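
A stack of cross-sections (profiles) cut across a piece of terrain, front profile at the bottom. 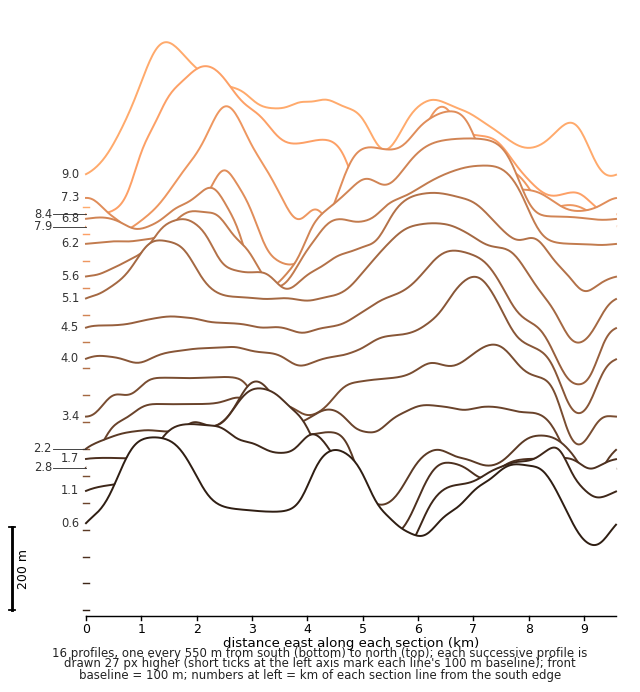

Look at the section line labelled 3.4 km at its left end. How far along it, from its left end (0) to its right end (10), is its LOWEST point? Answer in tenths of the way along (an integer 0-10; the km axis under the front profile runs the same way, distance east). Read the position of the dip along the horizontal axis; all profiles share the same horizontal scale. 9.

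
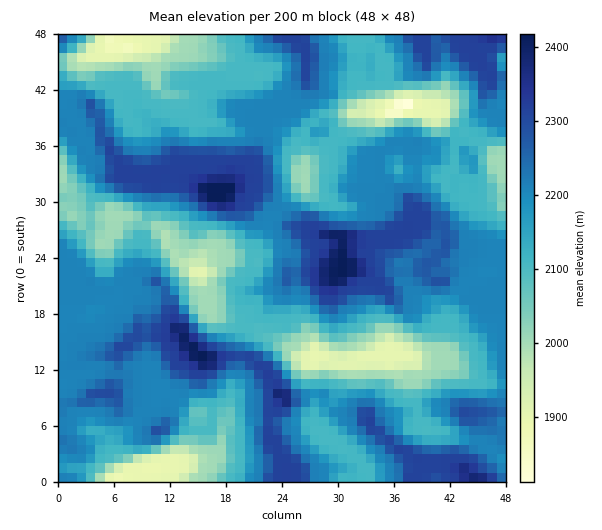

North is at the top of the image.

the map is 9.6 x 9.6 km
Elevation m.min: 1795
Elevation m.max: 2420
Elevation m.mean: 2165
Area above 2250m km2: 19.2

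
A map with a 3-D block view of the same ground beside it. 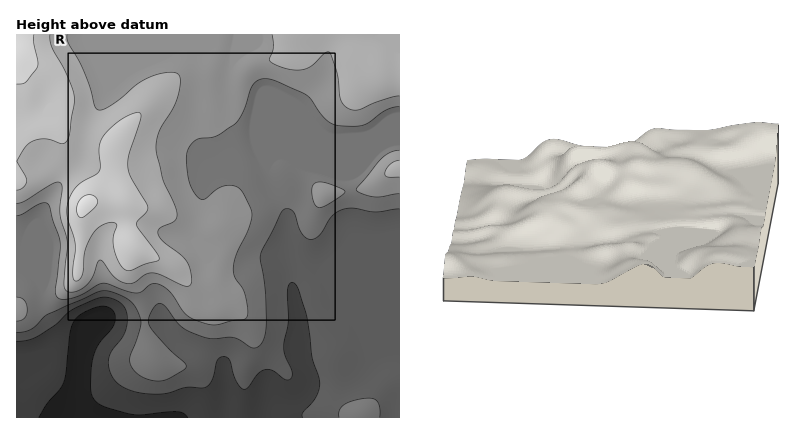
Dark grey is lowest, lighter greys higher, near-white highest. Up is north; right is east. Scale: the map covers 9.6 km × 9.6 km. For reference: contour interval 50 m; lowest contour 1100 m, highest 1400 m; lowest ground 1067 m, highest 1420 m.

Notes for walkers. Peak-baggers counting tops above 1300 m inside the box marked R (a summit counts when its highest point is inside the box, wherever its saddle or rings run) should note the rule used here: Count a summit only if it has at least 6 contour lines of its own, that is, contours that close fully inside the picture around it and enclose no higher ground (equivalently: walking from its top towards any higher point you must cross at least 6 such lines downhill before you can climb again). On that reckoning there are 0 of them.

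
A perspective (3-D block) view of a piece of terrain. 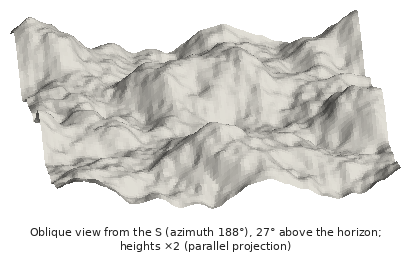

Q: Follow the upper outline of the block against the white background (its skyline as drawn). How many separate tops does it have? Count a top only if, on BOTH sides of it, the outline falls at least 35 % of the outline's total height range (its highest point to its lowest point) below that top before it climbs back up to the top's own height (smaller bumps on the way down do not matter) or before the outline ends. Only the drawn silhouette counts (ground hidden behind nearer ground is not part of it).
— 0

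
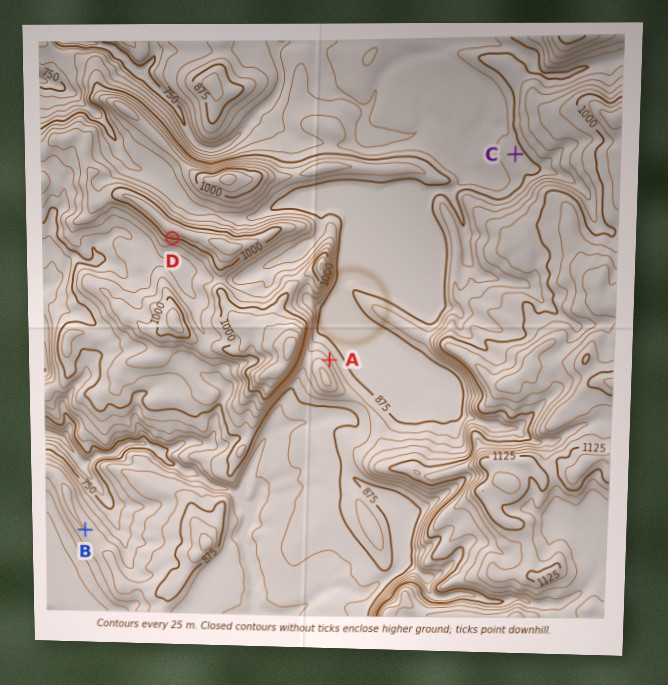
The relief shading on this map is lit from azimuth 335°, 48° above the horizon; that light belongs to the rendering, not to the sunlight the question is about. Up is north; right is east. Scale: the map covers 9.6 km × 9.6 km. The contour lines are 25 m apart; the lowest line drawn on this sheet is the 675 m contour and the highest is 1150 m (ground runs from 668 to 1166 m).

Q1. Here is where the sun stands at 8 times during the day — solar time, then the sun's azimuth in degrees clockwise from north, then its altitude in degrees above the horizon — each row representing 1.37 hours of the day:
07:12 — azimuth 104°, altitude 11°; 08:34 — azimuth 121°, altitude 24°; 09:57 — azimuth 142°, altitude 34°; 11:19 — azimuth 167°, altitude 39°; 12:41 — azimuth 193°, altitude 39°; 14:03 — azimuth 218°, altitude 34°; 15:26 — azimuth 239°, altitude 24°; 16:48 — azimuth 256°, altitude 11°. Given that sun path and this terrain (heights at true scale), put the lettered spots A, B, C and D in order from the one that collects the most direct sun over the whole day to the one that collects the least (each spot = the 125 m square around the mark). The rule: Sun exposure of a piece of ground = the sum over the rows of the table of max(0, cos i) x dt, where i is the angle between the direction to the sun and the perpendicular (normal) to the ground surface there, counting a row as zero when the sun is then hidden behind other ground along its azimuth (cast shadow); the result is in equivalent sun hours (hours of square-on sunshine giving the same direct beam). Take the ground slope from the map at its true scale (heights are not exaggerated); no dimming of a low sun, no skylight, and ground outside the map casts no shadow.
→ D > B ≈ C > A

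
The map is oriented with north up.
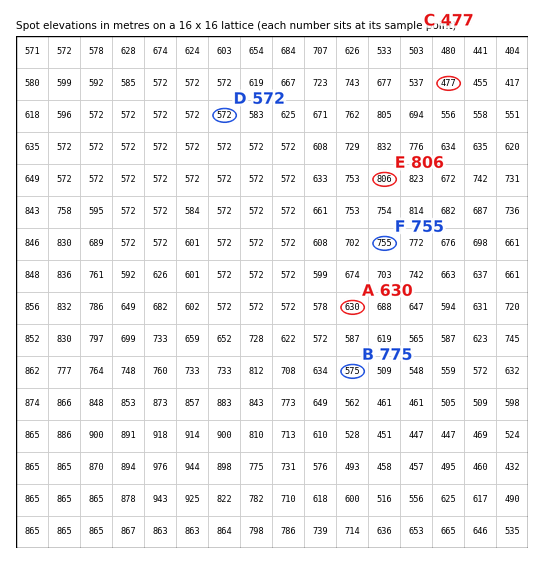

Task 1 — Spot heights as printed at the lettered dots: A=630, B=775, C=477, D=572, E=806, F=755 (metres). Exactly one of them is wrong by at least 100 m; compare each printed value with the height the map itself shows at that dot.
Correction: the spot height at B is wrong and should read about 575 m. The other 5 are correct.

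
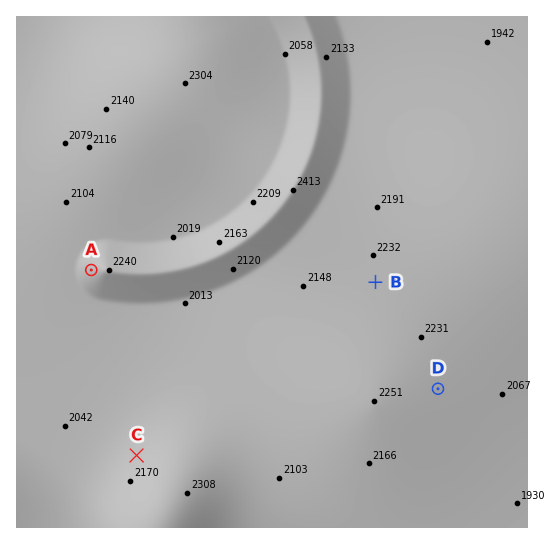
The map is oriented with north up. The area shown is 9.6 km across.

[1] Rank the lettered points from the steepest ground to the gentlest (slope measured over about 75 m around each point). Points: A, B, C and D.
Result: A C D B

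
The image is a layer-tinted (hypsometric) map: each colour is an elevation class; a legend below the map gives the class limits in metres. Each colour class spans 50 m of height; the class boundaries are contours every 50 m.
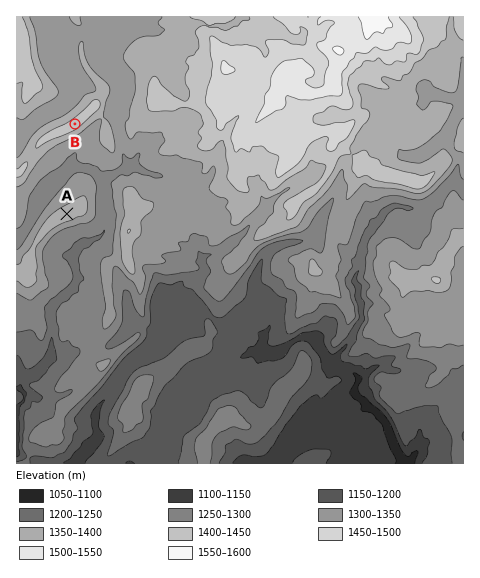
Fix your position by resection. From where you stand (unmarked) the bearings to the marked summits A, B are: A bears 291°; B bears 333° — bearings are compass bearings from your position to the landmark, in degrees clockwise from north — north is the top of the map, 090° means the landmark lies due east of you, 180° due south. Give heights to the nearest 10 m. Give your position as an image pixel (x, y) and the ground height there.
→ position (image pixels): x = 134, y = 239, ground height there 1360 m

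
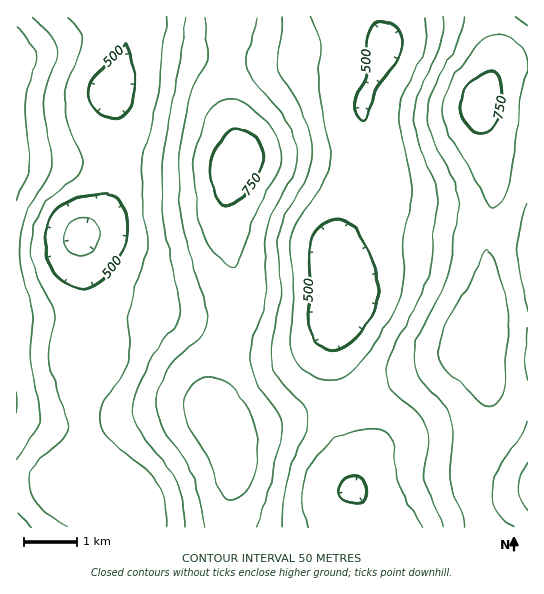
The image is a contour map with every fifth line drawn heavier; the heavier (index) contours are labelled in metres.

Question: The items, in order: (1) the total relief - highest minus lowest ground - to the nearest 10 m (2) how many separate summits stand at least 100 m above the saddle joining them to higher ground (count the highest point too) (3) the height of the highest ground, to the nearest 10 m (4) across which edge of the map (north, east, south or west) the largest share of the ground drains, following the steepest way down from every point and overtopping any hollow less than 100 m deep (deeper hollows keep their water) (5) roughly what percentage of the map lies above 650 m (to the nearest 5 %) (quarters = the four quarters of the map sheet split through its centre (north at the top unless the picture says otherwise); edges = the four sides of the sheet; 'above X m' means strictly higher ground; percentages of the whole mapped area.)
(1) From the lowest to the highest ground is roughly 350 m.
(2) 3 summits rise at least 100 m above their surroundings.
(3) The highest point reaches roughly 780 m.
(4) Drainage is mainly to the north: more ground falls towards that edge than towards any other.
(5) Ground above 650 m makes up about 30 % of the sheet.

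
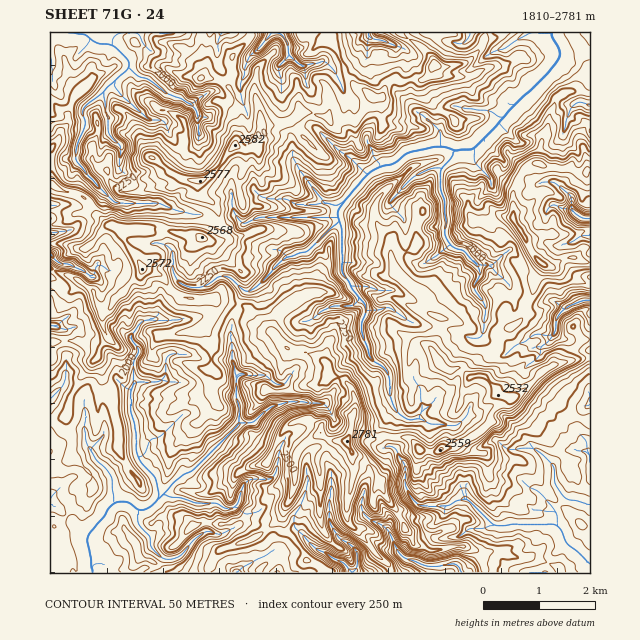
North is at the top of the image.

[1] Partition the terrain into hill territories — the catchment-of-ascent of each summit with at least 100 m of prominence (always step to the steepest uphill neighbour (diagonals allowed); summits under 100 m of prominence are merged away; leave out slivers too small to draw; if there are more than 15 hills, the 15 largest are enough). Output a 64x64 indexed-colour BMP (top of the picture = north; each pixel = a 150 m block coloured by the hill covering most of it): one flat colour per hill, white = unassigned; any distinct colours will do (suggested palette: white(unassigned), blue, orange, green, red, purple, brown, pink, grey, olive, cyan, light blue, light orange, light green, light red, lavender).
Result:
<image width="64" height="64" href="data:image/bmp;base64,Qk12CAAAAAAAAHYAAAAoAAAAQAAAAEAAAAABAAQAAAAAAAAIAAATCwAAEwsAABAAAAAAAAAA////ALR3HwAOf/8ALKAsACgn1gC9Z5QAS1aMAMJ34wB/f38AIr28AM++FwDox64AeLv/AIrfmACWmP8A1bDFABERERERERERERERERERERERERERERERERERERERERERERERERERERERERERERERERERERERERERERERERERERERERERERERERERERERERERERERERERERERERERERERERERERERERERERERERERERERERERERERERERERERERERERERERERERERERERERERERERERERERERERERERERERERERERERERERERERERERERERERERERERERERERERERERERERERERERERERERERERERERERERERERERMzMzMxERERERERERERERERERERERERERERERERERERMzMzMzERERERERERERERERERERERERERERERETMzMRMzMzMzMxERERERERERERERERERERERERERERERMzMzMzMzMzMxERERERERERERERERERERERERERERERMzMzMzMzMzMzEREREREREREREREREREREREREREREREzMzMzMzMzMzMRERERERERERERERERERERERERERERETMzMzMzMzMzMxERERERERERERERERERERERERERERERMzMzMzMzMzMzERERERERESERERERERERERERERERERMzMzMzMzMzMzMzERERIhERIhERERERERERERERERERMzMzMzMzMzMzMzMxEREiEREiIREREiEREREREREREREzMzMzMzMzMzMzMzERESIRESIiERESIhERERERERERETMzMzMzMzMzMzMzERERIhERIiIhESIiERERERERERERExEzMzMzMzMzMzMxEREiEREiIiIiIiIRERERERERERERETMzMzMzMzMzMzERESIRESIiIiIiIhERERERERERERERMzMzMzMzMzMzMxEiIiERIiIiIiIiERERERERERERMzMzMzMzMzMzMzMzESIiIlUiIiIiIiIREREREREREREzMzMzMzMzMzMzMzMRIiIiVSIiIiIiIhERERERERERETMzMzMzMzMzMzMzMxEiIiJVIiIiIiIiERERERERERETMzMzMzMzMzMzMzMzESIiJVUiIiIiIiIRERERERERETMzMzMzMzMzMzMzMzMRIiJVVSIiIiIiIhERERERERERMzMzMzMzMzMzMzMzMREiVVVVIiIiIiIhERERERERERMzMzMzMzMzNEQzMzMRESJVVVUiIiIiIiEREREREREREzMzMzMzERREREREERElVVVVVVIiIiIiIhERERERERETMzMxERERFEREREQRESJVVVVVVVIiIiIiERERERERERMzMRERERERRERERBERIiVVVVVVUiIiIiIRERERERERERERERERERREREREQREiIlVVVVVVIiIiIiERERERERERERERERERFERERERERCIiVVVVVVVSIiIiIhERERERERERERERERFEREREREREIiJVVVVVVVVVUiIiIRERERERERERERERERREREREREQiIlVVVVVVVVVVVSIiERERERERERERERERFERERERERBJVVVVVVVVVVVVVUiVREREREREREREREREUREREREREVVVVVVVVVVVVVVVVVVUhEREREREREREREURERERERERVVVVVVVVVVVVVVVVSIiIhERERERERERFERERERERERFVVVVVVVVVVVVVVVSIiIiIRERERERERFEREREREREREVVVVVVVVVVVVVVVSIiIiIiEREREREREURERERERERERVVVVVVVVVVVVVJVIiIiIiIhERERERERRERERERERERFVVVVVVVVVVUiIiIiIiIiIiERERERERFEREREREREREVVIlVVVVUiIiIiIiIiIiIiIREREREREUREREREREREQiIiJSIiIiIiIiIiIiIiIiIiERERERERRERERERERERCIiIiIiIiIiIiIiIiIiIiIiIhERERERREREREREREREIiIhIiIiIiIiIiIiIiIiIiIiIRERERFEREREREREREQiIhERIiIiIiIiIiIiIiIiIiIhEREREUREQRRERERERBIhEREiIiIiIiIiIiIiIiIiIhESIRERFEQREUREREREERERESIiIiIiIiIiIiIiIiIiESIiERERRBEUREREREQRERERIiIiIiIiIiIiIiIiIiIRIiIiIhEREURERERERBERERIiIiIiIiIiIiIiIiIiIiIiIiIiERERREREREREEREREiIiIiIiIiIiIiIiIiIiIiIiIiIREREUREREREQRERESIiIiIiIiIiIiIiIiIiIiIiIiJhERERRERERERBERERIiIREiIiIiIiIiIiIiIiIiIiJmERERZkREREREEREREiIRESIiIiIiIiIiIiIiIiIiJmZmZmZmFEREQUEREREiIRERIiIiIiIiIiIiIiIiIiImZmZmZhERREQRERERERIRERIiIiIiIiIiIiIiIiIiIiZmZmZhEREUQRERERERERESIiIiIiIiIiIiIiIiIiIiZmZmZhERERERERERERERESIiIiIiIiIiIiIiIiIiIiJmZmZmERERERERERERERESIiIiIiIiIiIiIiIiIiIiImZmZmZhEREREREREREREREiIhEiIiIiIiIiIiIiIiIiZmZmZmYRERERERERERERERERESIiIiIiIhEiIiIiIiFmZmZmZmYRERERERERERERERERIiIiIiIiERIiIiIRERZmZmZmZmYRERER"/>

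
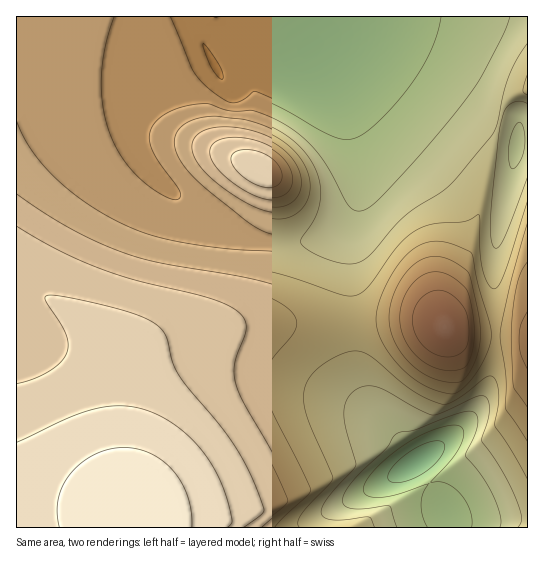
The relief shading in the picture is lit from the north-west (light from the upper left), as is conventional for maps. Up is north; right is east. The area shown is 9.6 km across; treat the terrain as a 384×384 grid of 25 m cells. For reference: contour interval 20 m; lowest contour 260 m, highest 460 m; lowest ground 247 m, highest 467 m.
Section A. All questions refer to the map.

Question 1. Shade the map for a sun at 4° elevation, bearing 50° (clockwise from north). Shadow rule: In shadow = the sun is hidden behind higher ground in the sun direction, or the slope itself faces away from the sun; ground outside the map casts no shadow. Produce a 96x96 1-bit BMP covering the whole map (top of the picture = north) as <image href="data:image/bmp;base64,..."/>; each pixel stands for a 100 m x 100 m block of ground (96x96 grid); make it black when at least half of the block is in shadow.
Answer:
<image width="96" height="96" href="data:image/bmp;base64,Qk2+BAAAAAAAAD4AAAAoAAAAYAAAAGAAAAABAAEAAAAAAIAEAAATCwAAEwsAAAIAAAAAAAAA////AAAAAAAAAAAAAAAAAAAAAAAAAAAAAAAAAAAAAAAAAAAAAAAAAAAAAAAAAAAAAAAAAAAAAAAAAAAAAAAAAAAAAAAAAAAAAAAAAAAAAAAAAAAAAAAAAAAAAAAAAAAAAAAAAAAAAAAAAAAAAAAAAAAAAAAAAAAAAAAAAAAAAAAAAAAAAAAAAAAAAAAAAAAAAAAAAAAAAAAAAAAAAAAAAAAAAAAAAAAAAAAAAAAAAAAAAAAAAAAAAAAAAAAAAAAAAAAAAAAA+AAAAAAAAAAAAAAA/AAAAAAAAAAAAAAA/wAAAAAAAAAAAAAAf4AAAAAAAAAAAAAAP8AAAAAAAAAAAAAAH+AAAAAAAAAAAA/4D+AAAAAAAAAAAB/+D/AAAAAAAAAAAD//B/AAAAAAAAAAAH//g/gAAAAAAAAAAH//g/gAAAAAAAAAAP//gfgAAAAAAAAAAP//gfwAAAAAAAAAAP//gPwAAAAAAAAAAP//APwAAAAAAAAAAH//AHwAAAAAAAAAAH/+AHwAAAAAAAAAAH/8AHwAAAAAAAAAAD/4ADwAAAAAAAAAAD/wADwAAAAAAAAAAD/wADwAAAAAAAAAAB/gADwAAAAAAAAAAA/AADwAAAAAAAAAAA+AADwAAAAAAAAAAAcAADwAAAAAAAAAAAAAADwAAAAAAAAAAAAAADwAAAAAAAAAAAAAADwAAAAAAAAAAAAAADwAAAAAAAAAAAAAADwAAAAAAAAAAAAAABwAAAAAAAAAAAAAABwAAAAAAAAAAAAAABwAAAAAAAAAAAAAABwAAAAAAAAAAAAAAB4AAAAAAAAAAAAAAB4AAAAAAAAAAAAAAB4AAAAAAAAAAAAAAA4AAAAAAAAAAAAAAA4AAAAAAAAAAAAAAA8AAAAAAAAAAAAAAA8AAAAAP+AAAAAAAAcAAAAA//wAAAAAAAcAAAAB//4AAAAAAAMAAAAD//8AAAAAAAMAAAAH//+AAAAAAAMAAAAH//8AAAAAAAEAAAAP//8AAAAAAAEAAAAP//4AAAAAAAAAAAAf//wAAAAAAAAAAAAf//gAAAAAAAAAAAAf//AAAAAAAAAAAAAf/8AAAAAAAAAAAAAf/wAAAAAAAAAAAAAP+AAAAAAAAAAAAAAHwAAAAAAAAAAAAAAAAAAAAAAAAAAAAAAAAAAAAAAAAAAAAAAAAAAAAAAAAAAAAAAAAAAAAAAAAAAAAAAAAAAAAAAAAAAAAAAAAAAAAAAAAAAAAAAAAAAAAAAAAAAAAAAAAAAAAAAAAAcAAAAAAAAAAAAAAAcAAAAAAAAAAAAAAAMAAAAAAAAAAAAAAAEAAAAAAAAAAAAAAAAAAAAAAAAAAAAAAAAAAAAAAAAAAAAAAAAAAAAAAAAAAAAAAAAAAAAAAAAAAAAAAAAAAAAAAAAAAAAAAAAAAAAAAAAAAAAAAAAAAAAAAAAAAAAAAAAAAAAAAAAAAAAAAAAAAAAAAAAAAAAAAAAAAAAAAAAAAAAAAAAAAAAAAAAAAAAAAAAAAAAAAAAAAAAAAAAAAAAAAAAAAAAAAAA="/>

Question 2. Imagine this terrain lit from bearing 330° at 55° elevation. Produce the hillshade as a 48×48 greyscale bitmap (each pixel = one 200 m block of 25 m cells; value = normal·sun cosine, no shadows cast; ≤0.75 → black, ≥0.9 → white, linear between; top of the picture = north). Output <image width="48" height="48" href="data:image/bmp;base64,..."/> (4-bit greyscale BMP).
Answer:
<image width="48" height="48" href="data:image/bmp;base64,Qk32BAAAAAAAAHYAAAAoAAAAMAAAADAAAAABAAQAAAAAAIAEAAATCwAAEwsAABAAAAAAAAAAAAAAABEREQAiIiIAMzMzAERERABVVVUAZmZmAHd3dwCIiIgAmZmZAKqqqgC7u7sAzMzMAN3d3QDu7u4A////AHd3d3d3d3ZmZmZTEAJGiry4ZmZ3d3iIiHd3d3d3d3dmZmZlQhEjV5vLh2Znd3d4iHiIiId3d3d3ZmZmZlMRE1iruoZmd3d3d4iIiIiHd3d3d2ZmZnZTEBRoq7l2Z3d3d4iIiIiIh3d3d3d3d3d2UxAkaKuodmd3d4iIiIiIiId3d3d3d3d3dlIAJXm7l2Z3d4iIiIiIiIh3d3d3d3d3d2ZBATWKunZ3d4iIiIiIiIiId3d3d3d3d3ZlMAJHm6hnd4iJmZmYiIiId3d3d3d3d2ZmZCADabp2d4iJmZmZiIiIh3d3d3d3dmZmZlIAJYund4iJmZmZiIiIh3d3d3d2ZmZmZlUgAVi5d4iJmZmYiIiId3d3d2ZmZmZmZVVCABaadoiIiIiIiIiHd3d3ZmZmZmZmZVQzEAN6h4iIiIiIiId3d3dmZmZmZlVVVVQzIAFpl4iIiIiIh3d3d2ZmZmZlVVVVVVQzIQBYmIiIiIiHd3d3dmZmZmZVVVVWZVRDMgBImHd3d3d3d3d3ZmZmZmZVVVZmZmVUQxFImXd3d3d3d3d3ZmZmZmZmZmZnd3ZmVCJYmXd3d3d3d3d3d3ZmZmZmZmd3iId3ZTJpqnd3d3d3iIh3d3d3d3d3d3eImZiIdkNpqnd3d3iIiIiIiIiHd3d3d3iJqqmYh0R6qnd3eIiIiJmZiIiIiIiIiIiaq7qZh1R6und3iIiJmZmZmZmZmIiIiImau7upmFWKu3eIiImZmZmZmZmZmZiIiImau7uqmGV6u3iIiJmZmZmZmZmZmZiIiImau8u6mGV6y4iIiZmZmZmZmZmZmIiIiIiaq7u6mXV6vIiIiZmZmZmZmZmYh3d3d4iZq7u6mXVpvIiIiIiImZmZmYiHdmVmZ3iJqruqmYVovIiIiIiIiIiIiId2VERFZneImqqqmYVYrIiIiIiIiIiIh3ZVQyI0VneImZqZmYZXq4iIiIiIiIiIdmVDIhEjRneIiZmZmIdHm4iIiHd3d3d3ZUQzIhEjRneIiJmZiIdWmoh3d3d3d3d2VURERDM0VneIiIiIiIhVind3d3d3d3dmZVVmZmVVZ3iIiIiIiIhliXd3d3d3d3d3d3iJmYd3d3iIiIiIiIhkeHd3d3d3d3eIiZq7uqmIiIiIiIiIiIh0aHd3d3d3d4iaq7zMy6mYiIiIiIiIiIh1V3d3d3d3d4mrvM3cy6mYiIiIiIiIiIiFVnd3d3d3eImrzM3cuqmIiIiIiIiIiIiGRXd3d3d3d4mqu7zcuZiIiIiIiIiIiIiHQ3d3d3d3d3iZmqqqqYiId4iIiIiIiIiZZHd3dmZmd3d4iImIiId3d3eIiIiIiIiZmHdmZmZmZmd3d4d3d3d3d3d4iIiIiIiZmnZmZmZmZmZmd3d3d3d3d3d3eIiIiIiJqmZmZmZmZmZmZ2Z3d3d3d3d3d4iIiIiJmmZmZmZmZmZmZmZ3d3d3d3d3d3eIiIiImmZmZmZmZmZmdmdmd3d3d3d3d3d3iIiIiWZmZmZmZmZndmZmZ3d3d3d3d3d3eIiIiQ=="/>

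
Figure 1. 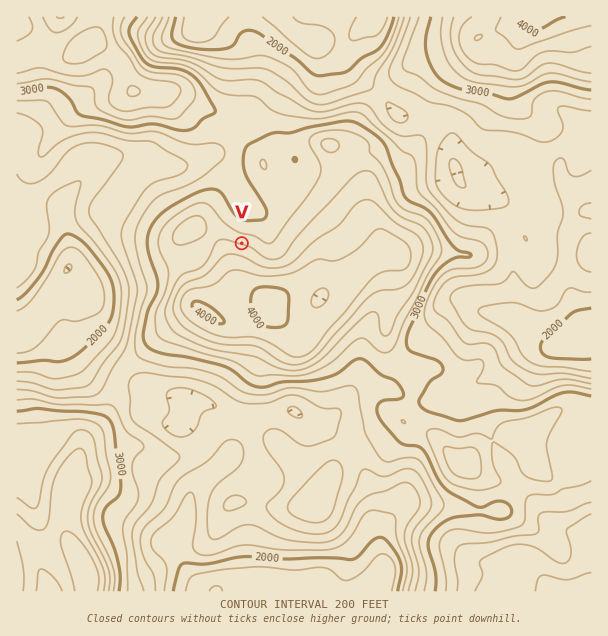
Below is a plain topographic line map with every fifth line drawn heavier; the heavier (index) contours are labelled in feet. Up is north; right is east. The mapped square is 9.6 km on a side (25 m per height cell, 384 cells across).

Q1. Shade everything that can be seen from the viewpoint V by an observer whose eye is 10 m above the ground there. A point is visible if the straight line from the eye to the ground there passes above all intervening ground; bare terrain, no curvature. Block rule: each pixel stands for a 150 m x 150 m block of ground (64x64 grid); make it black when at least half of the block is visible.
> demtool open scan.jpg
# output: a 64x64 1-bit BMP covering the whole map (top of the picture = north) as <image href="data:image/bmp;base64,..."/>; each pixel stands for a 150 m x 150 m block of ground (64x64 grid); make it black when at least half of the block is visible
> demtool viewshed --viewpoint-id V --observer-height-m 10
<image width="64" height="64" href="data:image/bmp;base64,Qk0+AgAAAAAAAD4AAAAoAAAAQAAAAEAAAAABAAEAAAAAAAACAAATCwAAEwsAAAIAAAAAAAAA////AAAAAAAAAAAAAAAAAAAAAAAAAAAAAAAAAAAAAAAAAAAAAAAAAAAAAAAAAAAAAAAAAAAAAAAAAAAAAAAAAAAAAAAAAAAAAAAAAAAAAAAAAAAAAAAAAAAAAAAAAAAAAAAAAAAAAAAAAAAAAAAAAAAAAAAAAAAAAAAAAAAAAAAAAAAAAAAAAAAAAAAAAAAAAAAAAAAAAAAAAAAAAAAAAAAAAAAAAAAAAAAAAAAAAAAAAAAAAAAAAAAAAAAAAAAAAAAAAAAAAAAAAAAAAAAAAAAAAAAAAAAAAAAAAAAAAAAAAAAAAAAAAAAAAAAAAAAAAAAAAAAAAAAAAAAAAAAAAAAAAAAAAAAAAAAAAAAAAAAAAAAQAAAAAAAAADwAAAAAAAAAPwAAAAAAAABPgAAAAAAAAMfAAAAAAAAAz8AAAAAAABn/4QAAAAAAD//7AAAAAAAP//4AAAAAAAf//AAAAAAAB//8AAAAAAAD//wAAAAAAAP//AAAAAAAAfn8AAAAAAAB8fgAAAAAAAfB8AAAAAAAP8PgAAAAAAD/wYAAAAAAD//AAAAAAAA//8AAAAAAAP/+AAAAAAAAH/wAAAAAAAAH+AAAAAAA/gAAAAAAMAD/AAAAAAD/AP8AAAAAAP8AwwAAAAAA/w/BgAAAAAD/jcAAAAAAAOf/wAAAAAAAx/8AAAAAAABDzw=="/>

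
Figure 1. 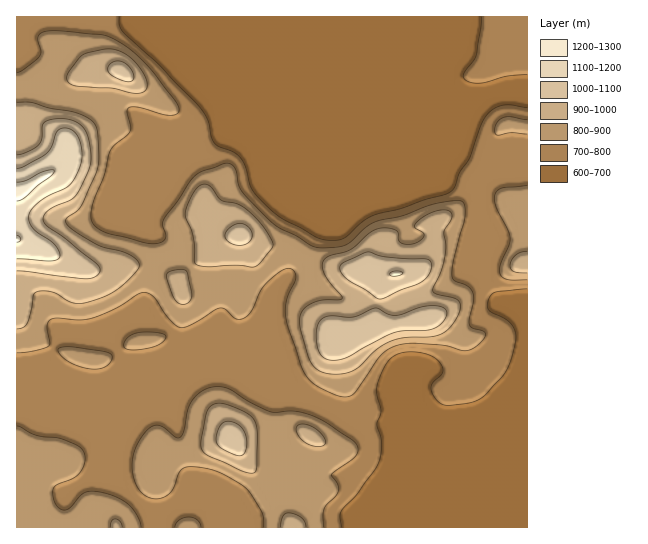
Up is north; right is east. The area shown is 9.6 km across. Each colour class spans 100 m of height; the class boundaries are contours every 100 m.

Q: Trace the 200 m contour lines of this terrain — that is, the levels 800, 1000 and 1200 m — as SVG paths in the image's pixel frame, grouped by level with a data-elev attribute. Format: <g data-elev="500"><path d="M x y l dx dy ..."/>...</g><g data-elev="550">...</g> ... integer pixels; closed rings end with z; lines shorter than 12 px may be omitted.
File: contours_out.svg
<g data-elev="800"><path d="M141 527l-3-10-8-11-11-8-14-5-11-2-8 1-5 3-12 14-4 1-6-2-5-8-1-11 4-4 16-6 7-6 5-11-2-11-5-5-13-6-29-5-19-9"/><path d="M201 527l-1-4-3-4-8-2-10 3-3 3-1 4"/><path d="M324 527l-1-12 1-6 12-14 3-5-1-5-6-8 0-3 22-16 3-4 1-5-1-4-4-5-32-21-23-7-28 0-20-10-20-13-15-2-13 4-10 10-4 8-4 21-3 7-6 0-10-9-7-3-7 2-8 8-8 15-3 16 3 16 8 12 11 5 12-3 6-6 7-17 6-5 9-1 17 3 17 7 20 13 14 23 2 14"/><path d="M88 369l10 0 8-3 5-5 1-6-7-3-30-5-10 0-7 2 2 5 7 7 10 4z"/><path d="M17 353l17-2 15-5 1-4-3-16 1-4 3-3 7-1 23 2 12-2 24-10 25-15 5 0 6 4 14 20 12 10 11-2 29-17 6 1 10 10 7 0 5-3 4-5 9-20 6-8 13-11 10-4 5 3 2 7-9 21-1 18 15 49 5 10 7 7 24 12 10 2 7-3 25-37 14-10 10-3 14-1 26 2 18 5 6 1 11-6 6-7 2-4-3-3-12-4-2-2 0-7 5-19-3-9-5-5-12-4-2-4 2-18 11-41 0-11-3-6-7-1-18 3-35 13-24 5-11 5-21 19-9 2-19 1-7-2-16-11-16-7-9-7-27-28-5-8-3-16-4-5-5-1-25 9-10 8-27 39-2 6 4 12-4 5-7 2-7-1-38-9-9-4-7-5-3-6 0-8 3-12 10-24 6-24 4-6 16-14 1-4-4-13 1-5 3-2 7 0 25 8 10 0 4-1 2-3-2-8-23-30-17-18-16-12-18-8-45-4-16 1-4 6 3 12-1 5-15 14-8 4"/><path d="M126 349l9 1 18-3 10-5 3-5-3-3-6-2-22 1-6 4-4 4-1 5z"/><path d="M527 186l-26 2-5 5-2 5 3 10 11 22 2 8-1 8-9 19 0 9 3 4 4 2 20 0"/><path d="M527 120l-16-3-6 0-8 5-2 8 0 4 3 1 13-2 16 1"/></g><g data-elev="1000"><path d="M237 455l5 0 3-4 2-8-2-9-3-6-5-4-7-3-5 1-4 3-3 5-2 8 1 5 5 6z"/><path d="M327 359l8 1 11-2 37-21 12-5 31-2 8-2 10-7 3-6 0-4-6-4-12-1-11 2-17 7-7 0-6-1-13-6-21 9-23-1-6 1-4 3-3 5-2 14 3 14z"/><path d="M377 298l6 0 39-16 8-9 2-6-1-5-5-3-40-2-17-5-28 13-1 5 6 8z"/><path d="M17 271l69 8 9-2 4-3 1-4-1-4-4-4-30-24-18-12-4-7 2-5 4-4 21-10 5-3 12-23 3-9 1-11-3-16-4-9-6-6-9-4-11 0-11 2-4 4-1 13-3 7-10 6-12 4"/><path d="M234 245l11 0 6-6 0-8-5-6-4-1-5 0-11 7-1 4 1 4z"/><path d="M123 81l6 1 4-2 1-3-2-7-9-8-5-1-5 1-5 4 0 5 4 4z"/></g><g data-elev="1200"><path d="M17 201l7-3 14-13 12-8 4-4 0-3-10 1-18 9-9 2"/></g>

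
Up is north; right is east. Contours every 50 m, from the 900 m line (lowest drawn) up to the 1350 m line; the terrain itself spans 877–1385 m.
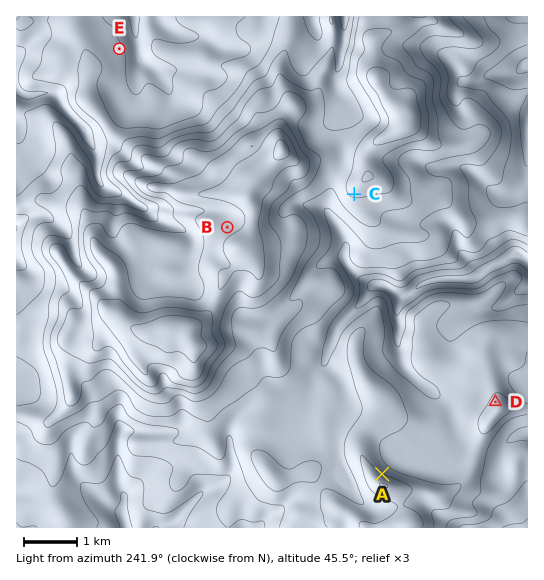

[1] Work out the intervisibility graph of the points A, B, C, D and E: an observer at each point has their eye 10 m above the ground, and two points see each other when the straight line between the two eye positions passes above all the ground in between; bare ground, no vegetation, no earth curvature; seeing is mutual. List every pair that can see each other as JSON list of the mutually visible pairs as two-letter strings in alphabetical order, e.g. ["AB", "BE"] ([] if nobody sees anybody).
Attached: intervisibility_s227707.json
["AC", "AD", "CD"]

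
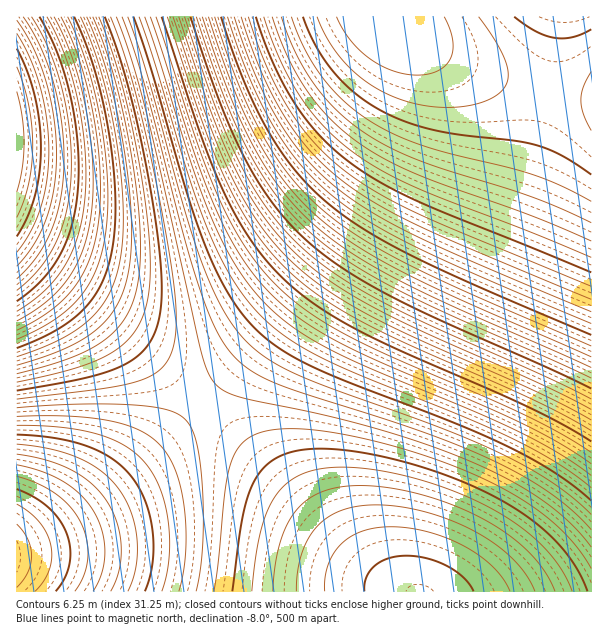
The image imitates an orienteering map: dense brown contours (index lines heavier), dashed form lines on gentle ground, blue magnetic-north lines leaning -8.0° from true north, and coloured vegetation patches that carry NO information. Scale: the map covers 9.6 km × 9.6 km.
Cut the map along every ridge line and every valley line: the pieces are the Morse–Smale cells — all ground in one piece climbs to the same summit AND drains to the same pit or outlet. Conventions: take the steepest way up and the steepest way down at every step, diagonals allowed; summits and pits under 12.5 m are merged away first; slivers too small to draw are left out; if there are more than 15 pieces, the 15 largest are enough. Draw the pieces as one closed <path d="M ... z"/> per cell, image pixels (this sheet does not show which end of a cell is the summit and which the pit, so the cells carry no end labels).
<path d="M398 25l-2 1 13 16 6 15 1 26-8 37-18 41-26 43-48 68-50 60-64 70 145 150 27 22 27 15 9 3 181 0 1-494-44-6-51-13-53-23-34-20z"/><path d="M591 16l-574 0-1 229 94 74 66 59 25 25 65-71 50-60 48-68 26-43 18-41 8-37 0-17-4-18-16-23 48 31 53 23 51 13 43 5z"/><path d="M203 403l-71 67-42 35-34 23-40 18 1 46 392-1-26-11-36-28z"/><path d="M17 246l0 300 39-18 34-23 60-51 50-50-24-26-45-41z"/>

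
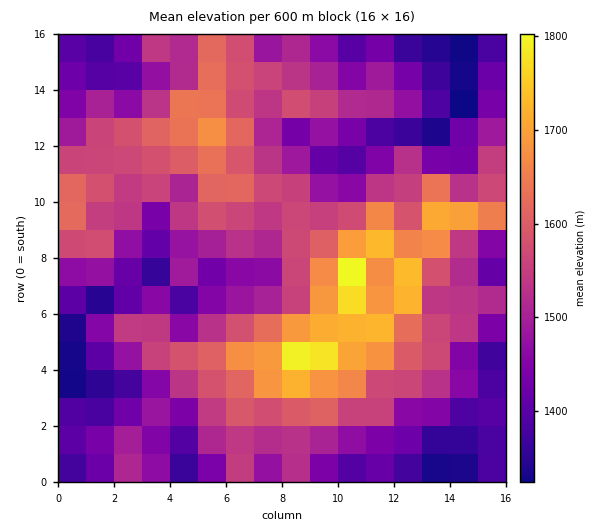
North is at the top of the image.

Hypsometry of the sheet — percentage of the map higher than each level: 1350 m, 92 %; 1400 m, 81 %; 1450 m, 69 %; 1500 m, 56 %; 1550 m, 38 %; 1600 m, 22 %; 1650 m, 12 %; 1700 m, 6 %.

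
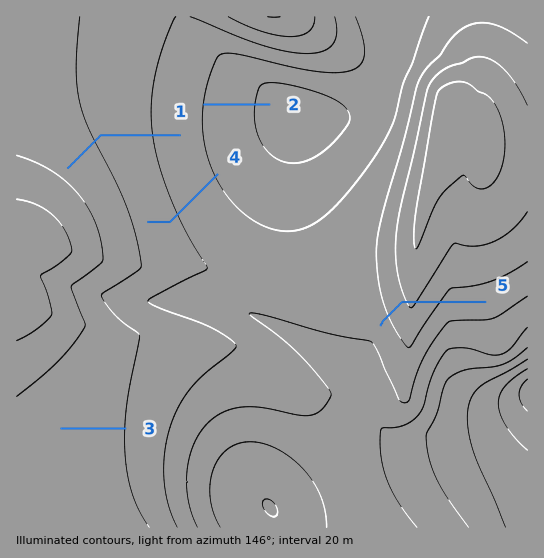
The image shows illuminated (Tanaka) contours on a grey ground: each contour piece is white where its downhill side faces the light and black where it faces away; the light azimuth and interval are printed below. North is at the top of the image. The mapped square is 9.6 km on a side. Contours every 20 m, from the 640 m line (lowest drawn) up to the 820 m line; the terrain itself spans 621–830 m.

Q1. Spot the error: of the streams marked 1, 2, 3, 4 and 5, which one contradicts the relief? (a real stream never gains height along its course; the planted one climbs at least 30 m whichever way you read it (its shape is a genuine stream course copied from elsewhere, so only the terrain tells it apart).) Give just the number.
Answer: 5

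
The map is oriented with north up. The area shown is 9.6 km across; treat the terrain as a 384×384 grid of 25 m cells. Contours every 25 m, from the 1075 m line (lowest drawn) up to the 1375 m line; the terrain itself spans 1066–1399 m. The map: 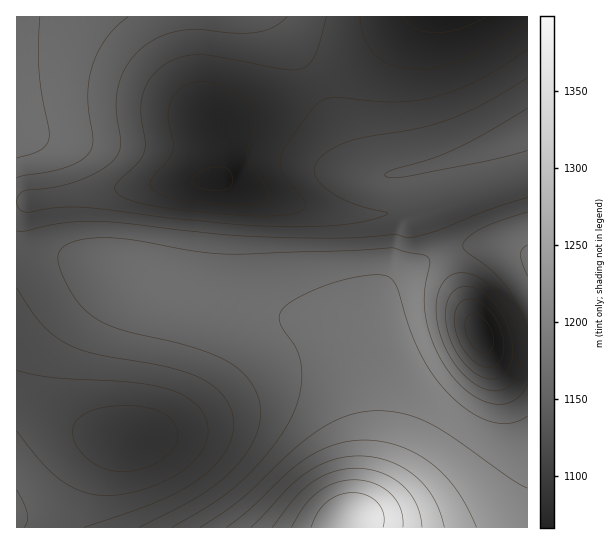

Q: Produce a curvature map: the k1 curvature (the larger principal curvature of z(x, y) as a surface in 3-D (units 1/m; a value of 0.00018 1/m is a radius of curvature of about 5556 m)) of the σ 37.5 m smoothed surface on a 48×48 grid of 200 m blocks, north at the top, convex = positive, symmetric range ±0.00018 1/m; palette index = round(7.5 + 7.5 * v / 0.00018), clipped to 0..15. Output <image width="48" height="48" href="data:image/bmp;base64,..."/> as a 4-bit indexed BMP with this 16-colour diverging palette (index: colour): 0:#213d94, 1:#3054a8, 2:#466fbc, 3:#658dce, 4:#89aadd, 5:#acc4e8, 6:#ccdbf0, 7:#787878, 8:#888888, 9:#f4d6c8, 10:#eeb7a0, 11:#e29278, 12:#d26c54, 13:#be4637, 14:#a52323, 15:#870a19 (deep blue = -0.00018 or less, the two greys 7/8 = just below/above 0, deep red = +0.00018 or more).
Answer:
<image width="48" height="48" href="data:image/bmp;base64,Qk32BAAAAAAAAHYAAAAoAAAAMAAAADAAAAABAAQAAAAAAIAEAAATCwAAEwsAABAAAAAAAAAAlD0hAKhUMAC8b0YAzo1lAN2qiQDoxKwA8NvMAHh4eACIiIgAyNb0AKC37gB4kuIAVGzSADdGvgAjI6UAGQqHAKqqqqqZmZmZiZmZmZq83u7d3LqpmIiIiJqqqZmZmYiIiIiJmaq83v//7cupmIiIiJmZmZmIiId3d3iIiZq83v//7cupmIiIiJmZmIiId3d3d3d3eJmrzN3t3LupmIiIiJiIiId3dmZmZ3d3d4mqu8zMy7qZmIiIiIiId3dmZmZmZ3d3eImaq7u7uqmZiIiIiIh3d3dmZmZmZ3d3iImaqqqqqpmYiIiImYiHd3dmZmZmZ3d4iImZmqqpmZiIiImZmYiId3d2ZmZmZ3d4iImZmZmZmYiIiJqqqoiIh3d3ZmZmd3eIiJmZmZmZiIiImau7uoiIiHd3dmZmd3iIiJmZmZiIiIiJq8zLu4iIiId3d2Z3d4iIiJmZmIiIiIiazd3Lu4iIiIiHd3d3eIiIiZmZiIiIiIms7+y6u4iIiIiId3d4iIiJmZmYiIiIiJrO/9qZrIiJmYiIiIiIiJmZmZmIiIiIiJvv/qdnnIiJmZmZmZmZmZmZmZiIiIiIia3/+2RFjIiJmZmZmZmZmZmZmYiIiIiIib7/5yEkjYiJmZmZmZmZmZmZmYiIiIiIms//swADn4iJmZmZmZqqqZmZmZmIiIiImt//kgADv4iImZmZmZqqqZmZmZiIiIiIm9/9gxEW74iIiZmZmZmZmZmZmZiIiIiIm9/8hTNb/4iIiJmZmZmZmZmZmZiIiIiIm97sl2ae/4iIiJmZmZmZmZmZmZmZmZmZm83cqYrf/4iIiZmZmZmZmZmZmZmqqqqqq83ty7zv/ZmZmZmaqqqqqqqqqru8zd3d3N//7d7/3Ku7u7u7u7u7u7u8zd7u7v/////////tyt3d3d3d3d3d3d3u7//u3dzM377////9uu7u////////////7tupiHd3fzec///+3Lq7vMzd3u7v/+3LqYiIiIiHfGZ3is3u7jWImZmZmZmZqZh3eIiIiIiIiId3eIiavQSImZmYiId3h3d3d4iImZmZmIh3d4iIiAWImZmYiId2ZmaGd4iJmrvMupmHeIiIiGeJmZmYiHdmdlC4eJq93u7//+7bmIiIiNzLu6qpmId2dmR9vN3d3d3d3u//7cqIiO7u7u7d3My7u7q9zMy7uqqqq8ze///sqczd3d3d3MzMzMzLqqmZmZiImZqrze///qqqqqqqqqmZmZmZiIiImYiIiIiZqrze/4mZmZmIh3d3Znd3eIiJmYiIiIiIiZqrzYiZmZmIh3ZmVVZ3eIiZmZiIiIiIiIiZq4iJmZmIh3ZmVVZ3eIiZmZiIiId3iIiImYiJmZmIh3dmZWd3iImZmZiIiHd3d4iIiIiJmZmIh3dmZmd4iJmZmZiIiHd3d3eIiIiImZmIiHd3ZneIiZmZmZiIiHd3d3d4iIiImZmIiId3d3iImZmZmZiIh3d3d3d3iIiIiZmYiIiHd3iJmZmZmYiIh3d3d3d3eIiIiZmZiIiIiIiZmZmZmYiId3d3d3d3d4iIiJmZmIiIiImZmZmZmIiId3d3d3d3d4iIiImZmZmZmZmZmZmZmIiHd3d3d3d3dw=="/>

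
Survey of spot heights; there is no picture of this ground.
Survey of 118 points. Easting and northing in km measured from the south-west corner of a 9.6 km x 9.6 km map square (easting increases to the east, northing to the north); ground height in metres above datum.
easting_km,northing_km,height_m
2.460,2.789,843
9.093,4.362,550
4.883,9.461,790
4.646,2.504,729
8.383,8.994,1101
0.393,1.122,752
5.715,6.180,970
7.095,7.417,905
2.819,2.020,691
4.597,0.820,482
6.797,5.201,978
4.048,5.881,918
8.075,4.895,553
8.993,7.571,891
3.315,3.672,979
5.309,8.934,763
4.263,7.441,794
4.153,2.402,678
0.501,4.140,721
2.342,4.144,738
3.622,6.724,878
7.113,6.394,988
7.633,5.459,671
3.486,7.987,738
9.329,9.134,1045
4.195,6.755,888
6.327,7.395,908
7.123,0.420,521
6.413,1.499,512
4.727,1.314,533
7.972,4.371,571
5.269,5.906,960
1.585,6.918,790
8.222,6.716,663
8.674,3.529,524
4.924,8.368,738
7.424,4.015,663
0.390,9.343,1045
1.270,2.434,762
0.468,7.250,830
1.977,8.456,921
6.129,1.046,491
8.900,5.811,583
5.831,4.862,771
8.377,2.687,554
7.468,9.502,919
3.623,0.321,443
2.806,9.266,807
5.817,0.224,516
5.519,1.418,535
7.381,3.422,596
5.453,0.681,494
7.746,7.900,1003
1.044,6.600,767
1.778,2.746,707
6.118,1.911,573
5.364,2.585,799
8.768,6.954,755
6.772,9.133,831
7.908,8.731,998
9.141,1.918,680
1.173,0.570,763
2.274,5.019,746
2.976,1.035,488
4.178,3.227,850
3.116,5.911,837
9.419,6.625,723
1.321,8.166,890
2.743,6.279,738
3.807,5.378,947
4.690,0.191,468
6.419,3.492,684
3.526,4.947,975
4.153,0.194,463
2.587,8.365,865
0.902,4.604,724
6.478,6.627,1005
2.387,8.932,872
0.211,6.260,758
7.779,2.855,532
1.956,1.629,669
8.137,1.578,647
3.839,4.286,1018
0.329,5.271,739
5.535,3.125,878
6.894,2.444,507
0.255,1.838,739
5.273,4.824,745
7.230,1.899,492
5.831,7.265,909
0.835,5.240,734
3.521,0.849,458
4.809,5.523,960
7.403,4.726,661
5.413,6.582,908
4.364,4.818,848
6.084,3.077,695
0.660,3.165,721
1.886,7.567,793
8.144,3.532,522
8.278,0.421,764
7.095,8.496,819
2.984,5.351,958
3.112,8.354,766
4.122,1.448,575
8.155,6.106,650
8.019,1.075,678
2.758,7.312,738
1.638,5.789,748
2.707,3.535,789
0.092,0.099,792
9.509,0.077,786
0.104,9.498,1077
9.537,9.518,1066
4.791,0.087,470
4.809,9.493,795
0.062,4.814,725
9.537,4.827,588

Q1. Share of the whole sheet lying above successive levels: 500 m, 95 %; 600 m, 81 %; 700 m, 73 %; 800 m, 36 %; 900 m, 18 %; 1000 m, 6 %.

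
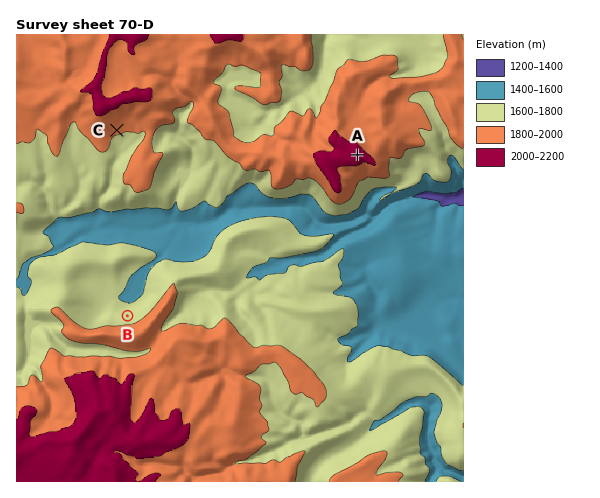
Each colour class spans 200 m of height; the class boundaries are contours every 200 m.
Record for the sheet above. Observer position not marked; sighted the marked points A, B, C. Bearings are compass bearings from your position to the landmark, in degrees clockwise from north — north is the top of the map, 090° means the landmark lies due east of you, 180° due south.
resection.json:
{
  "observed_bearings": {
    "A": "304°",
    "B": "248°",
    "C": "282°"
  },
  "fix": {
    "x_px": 421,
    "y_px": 196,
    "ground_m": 1390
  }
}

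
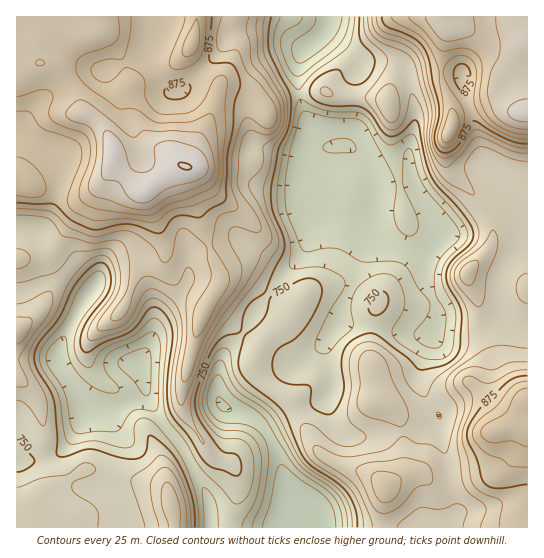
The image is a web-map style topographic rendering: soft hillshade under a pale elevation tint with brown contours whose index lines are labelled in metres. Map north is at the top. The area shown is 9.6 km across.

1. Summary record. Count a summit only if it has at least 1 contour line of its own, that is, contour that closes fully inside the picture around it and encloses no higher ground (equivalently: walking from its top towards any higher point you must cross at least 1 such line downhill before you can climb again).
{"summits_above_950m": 1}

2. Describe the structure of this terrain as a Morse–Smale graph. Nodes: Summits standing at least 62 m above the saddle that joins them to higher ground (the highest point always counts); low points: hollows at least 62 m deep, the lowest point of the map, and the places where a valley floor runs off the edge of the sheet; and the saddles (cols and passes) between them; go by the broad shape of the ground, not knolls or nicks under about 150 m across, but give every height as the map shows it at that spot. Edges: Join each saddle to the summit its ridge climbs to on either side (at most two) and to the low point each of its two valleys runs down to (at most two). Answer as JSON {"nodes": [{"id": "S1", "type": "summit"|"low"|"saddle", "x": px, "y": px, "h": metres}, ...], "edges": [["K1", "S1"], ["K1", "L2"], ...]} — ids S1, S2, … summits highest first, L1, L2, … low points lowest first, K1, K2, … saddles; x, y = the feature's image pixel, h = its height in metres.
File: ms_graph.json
{"nodes": [
{"id": "S1", "type": "summit", "x": 185, "y": 166, "h": 1001},
{"id": "S2", "type": "summit", "x": 526, "y": 113, "h": 986},
{"id": "S3", "type": "summit", "x": 498, "y": 430, "h": 940},
{"id": "S4", "type": "summit", "x": 171, "y": 507, "h": 837},
{"id": "L1", "type": "low", "x": 306, "y": 513, "h": 631},
{"id": "L2", "type": "low", "x": 329, "y": 17, "h": 658},
{"id": "K1", "type": "saddle", "x": 203, "y": 70, "h": 883},
{"id": "K2", "type": "saddle", "x": 486, "y": 327, "h": 790},
{"id": "K3", "type": "saddle", "x": 430, "y": 403, "h": 776},
{"id": "K4", "type": "saddle", "x": 303, "y": 310, "h": 766},
{"id": "K5", "type": "saddle", "x": 49, "y": 459, "h": 754},
{"id": "K6", "type": "saddle", "x": 242, "y": 334, "h": 749},
{"id": "K7", "type": "saddle", "x": 299, "y": 94, "h": 728}],
"edges": [["K1", "S1"], ["K1", "L1"], ["K1", "L2"], ["K2", "S2"], ["K2", "S3"], ["K2", "L2"], ["K3", "S3"], ["K3", "L1"], ["K3", "L2"], ["K4", "S1"], ["K4", "S3"], ["K4", "L2"], ["K5", "S1"], ["K5", "S4"], ["K5", "L1"], ["K6", "S1"], ["K6", "L1"], ["K6", "L2"], ["K7", "S1"], ["K7", "S2"], ["K7", "L2"]]}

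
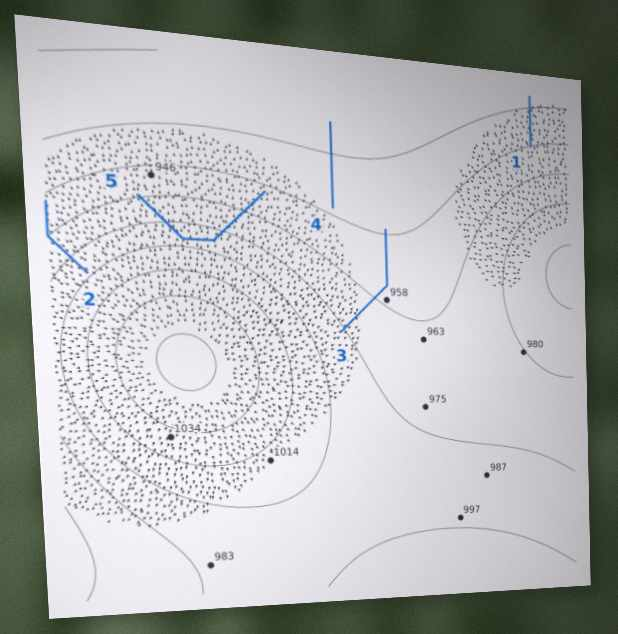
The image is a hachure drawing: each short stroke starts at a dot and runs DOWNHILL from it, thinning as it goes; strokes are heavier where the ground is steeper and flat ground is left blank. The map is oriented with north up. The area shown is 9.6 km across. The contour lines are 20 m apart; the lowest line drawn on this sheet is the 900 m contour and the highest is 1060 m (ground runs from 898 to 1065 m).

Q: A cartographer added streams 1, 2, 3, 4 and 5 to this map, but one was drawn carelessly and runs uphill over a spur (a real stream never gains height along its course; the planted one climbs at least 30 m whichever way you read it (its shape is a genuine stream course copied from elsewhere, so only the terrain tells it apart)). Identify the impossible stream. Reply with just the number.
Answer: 5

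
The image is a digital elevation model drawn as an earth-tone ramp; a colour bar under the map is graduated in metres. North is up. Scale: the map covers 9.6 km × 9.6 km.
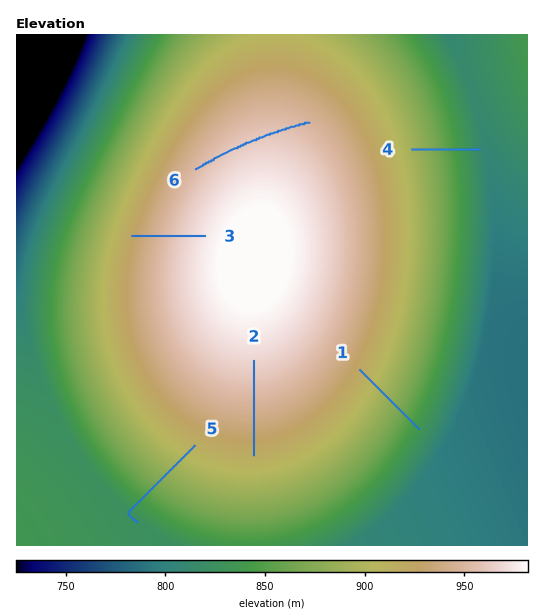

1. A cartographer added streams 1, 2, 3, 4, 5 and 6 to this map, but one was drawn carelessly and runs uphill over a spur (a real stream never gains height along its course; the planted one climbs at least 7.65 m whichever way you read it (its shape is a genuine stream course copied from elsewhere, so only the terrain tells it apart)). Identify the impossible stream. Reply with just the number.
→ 6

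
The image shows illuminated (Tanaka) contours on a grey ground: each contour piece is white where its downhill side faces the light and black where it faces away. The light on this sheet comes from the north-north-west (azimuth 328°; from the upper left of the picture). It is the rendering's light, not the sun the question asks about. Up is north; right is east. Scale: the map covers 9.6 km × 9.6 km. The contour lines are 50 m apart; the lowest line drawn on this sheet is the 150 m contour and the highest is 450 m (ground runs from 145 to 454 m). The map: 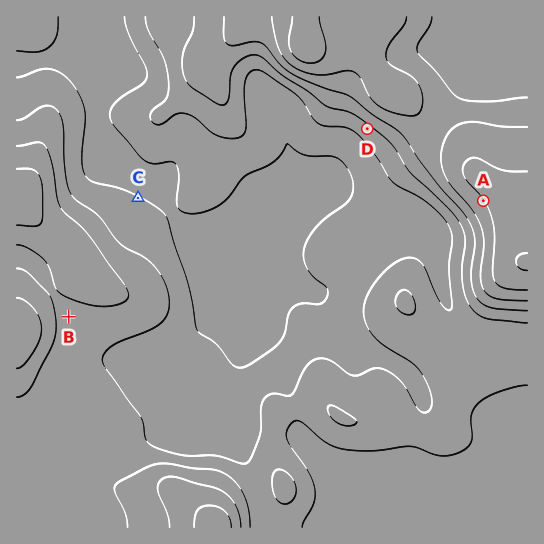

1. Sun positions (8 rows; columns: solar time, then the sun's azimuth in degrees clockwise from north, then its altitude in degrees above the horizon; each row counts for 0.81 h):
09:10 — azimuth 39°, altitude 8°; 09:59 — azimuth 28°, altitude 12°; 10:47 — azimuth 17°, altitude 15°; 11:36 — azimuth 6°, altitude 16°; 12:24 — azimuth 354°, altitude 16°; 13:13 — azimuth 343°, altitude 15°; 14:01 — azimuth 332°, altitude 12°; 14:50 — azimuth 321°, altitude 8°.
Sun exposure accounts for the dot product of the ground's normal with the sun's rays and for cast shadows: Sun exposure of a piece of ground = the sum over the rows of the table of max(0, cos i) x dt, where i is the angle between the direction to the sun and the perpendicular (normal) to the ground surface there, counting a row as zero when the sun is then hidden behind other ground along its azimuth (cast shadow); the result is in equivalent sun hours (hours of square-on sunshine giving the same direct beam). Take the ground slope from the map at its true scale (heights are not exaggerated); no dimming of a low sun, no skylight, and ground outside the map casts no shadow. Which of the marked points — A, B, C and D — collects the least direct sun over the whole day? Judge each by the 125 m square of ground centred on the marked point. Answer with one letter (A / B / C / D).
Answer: D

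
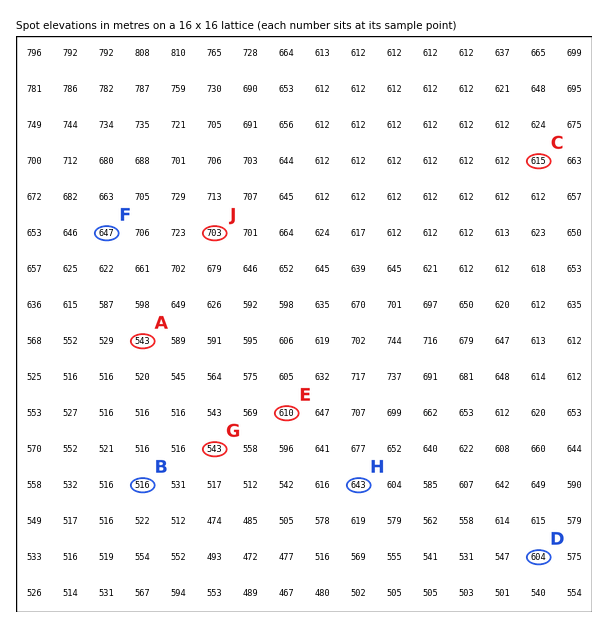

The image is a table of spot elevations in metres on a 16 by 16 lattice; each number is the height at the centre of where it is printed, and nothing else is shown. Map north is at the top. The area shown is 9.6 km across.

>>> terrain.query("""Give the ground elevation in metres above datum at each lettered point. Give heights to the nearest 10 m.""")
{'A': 540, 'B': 520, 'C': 620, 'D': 600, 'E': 610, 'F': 650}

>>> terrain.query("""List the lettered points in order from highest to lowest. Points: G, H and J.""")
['J', 'H', 'G']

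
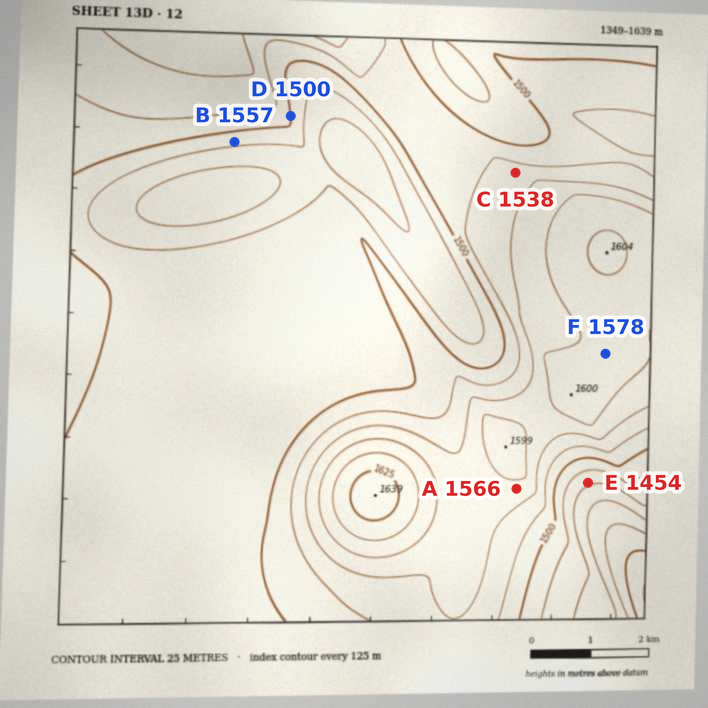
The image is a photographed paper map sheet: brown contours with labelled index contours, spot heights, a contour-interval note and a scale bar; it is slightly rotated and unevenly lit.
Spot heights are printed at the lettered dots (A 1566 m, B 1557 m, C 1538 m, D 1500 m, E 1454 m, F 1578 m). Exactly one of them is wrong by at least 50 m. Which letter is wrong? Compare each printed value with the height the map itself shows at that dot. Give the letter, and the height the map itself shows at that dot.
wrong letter B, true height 1482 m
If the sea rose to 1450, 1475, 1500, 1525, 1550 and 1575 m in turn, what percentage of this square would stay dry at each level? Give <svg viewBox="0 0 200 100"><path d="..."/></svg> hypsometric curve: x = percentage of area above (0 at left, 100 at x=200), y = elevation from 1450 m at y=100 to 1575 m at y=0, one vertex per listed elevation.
<svg viewBox="0 0 200 100"><path d="M189 100l-17-20-72-20-34-20-25-20-21-20"/></svg>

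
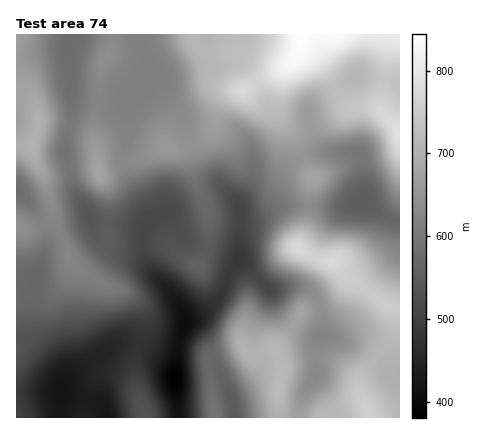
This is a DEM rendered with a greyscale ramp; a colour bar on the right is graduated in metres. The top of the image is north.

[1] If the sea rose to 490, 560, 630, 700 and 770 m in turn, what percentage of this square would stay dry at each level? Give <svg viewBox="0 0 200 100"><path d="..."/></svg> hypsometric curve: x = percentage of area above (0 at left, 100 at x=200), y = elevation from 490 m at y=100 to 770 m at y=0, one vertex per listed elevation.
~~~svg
<svg viewBox="0 0 200 100"><path d="M177 100l-34-25-56-25-46-25-34-25"/></svg>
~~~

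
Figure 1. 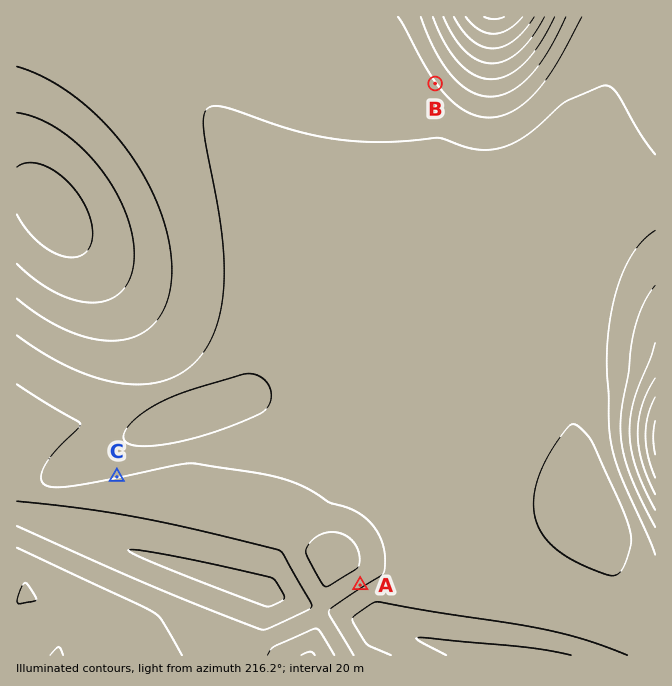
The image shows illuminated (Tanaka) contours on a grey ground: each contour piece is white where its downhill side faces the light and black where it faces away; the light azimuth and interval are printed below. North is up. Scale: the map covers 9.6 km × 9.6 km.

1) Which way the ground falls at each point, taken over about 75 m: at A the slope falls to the NW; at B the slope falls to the SW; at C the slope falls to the S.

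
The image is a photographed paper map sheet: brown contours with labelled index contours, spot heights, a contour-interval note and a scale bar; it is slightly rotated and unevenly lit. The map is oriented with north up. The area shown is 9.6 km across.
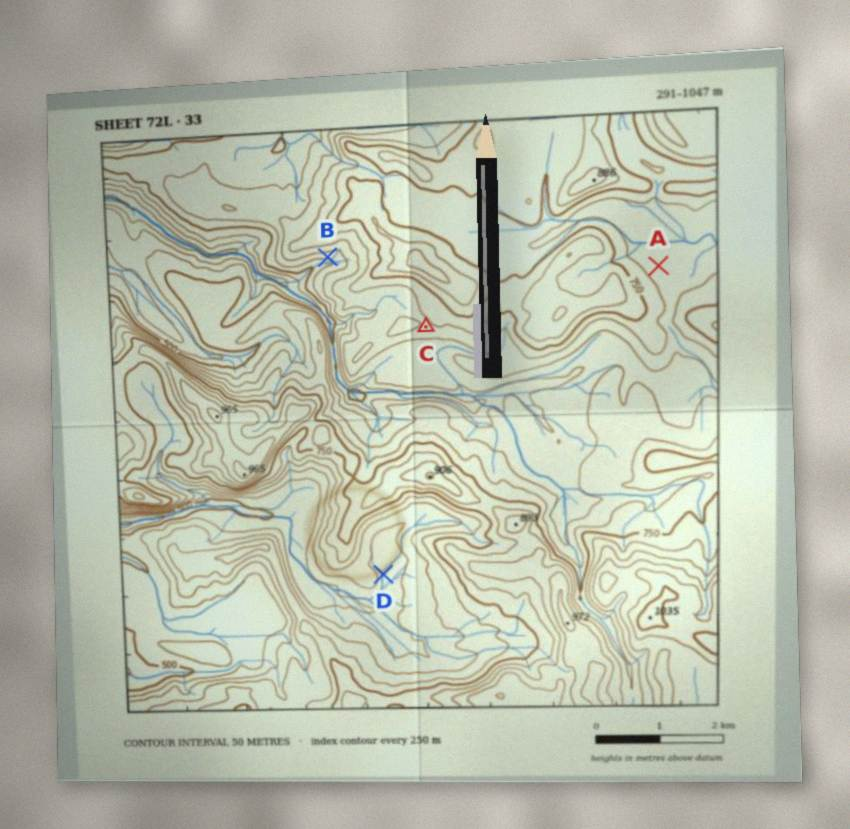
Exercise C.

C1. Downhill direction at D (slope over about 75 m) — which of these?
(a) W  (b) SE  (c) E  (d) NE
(c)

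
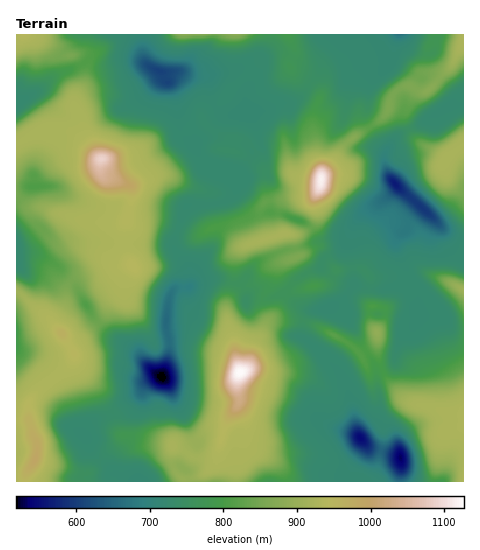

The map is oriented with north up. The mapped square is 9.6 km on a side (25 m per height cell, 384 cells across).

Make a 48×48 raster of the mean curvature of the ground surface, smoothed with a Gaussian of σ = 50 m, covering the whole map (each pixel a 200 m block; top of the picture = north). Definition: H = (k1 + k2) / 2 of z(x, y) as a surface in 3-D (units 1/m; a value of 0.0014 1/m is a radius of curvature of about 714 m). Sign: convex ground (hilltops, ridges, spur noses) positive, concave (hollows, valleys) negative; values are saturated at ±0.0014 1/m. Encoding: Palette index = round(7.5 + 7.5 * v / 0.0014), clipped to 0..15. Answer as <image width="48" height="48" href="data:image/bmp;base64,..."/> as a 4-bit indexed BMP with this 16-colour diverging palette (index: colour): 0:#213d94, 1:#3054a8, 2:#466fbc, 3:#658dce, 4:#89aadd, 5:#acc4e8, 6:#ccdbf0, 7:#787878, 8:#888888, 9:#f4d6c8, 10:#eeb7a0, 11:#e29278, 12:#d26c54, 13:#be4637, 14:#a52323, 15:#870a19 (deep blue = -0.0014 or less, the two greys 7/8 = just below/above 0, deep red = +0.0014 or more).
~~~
<image width="48" height="48" href="data:image/bmp;base64,Qk32BAAAAAAAAHYAAAAoAAAAMAAAADAAAAABAAQAAAAAAIAEAAATCwAAEwsAABAAAAAAAAAAlD0hAKhUMAC8b0YAzo1lAN2qiQDoxKwA8NvMAHh4eACIiIgAyNb0AKC37gB4kuIAVGzSADdGvgAjI6UAGQqHAKlpUEd1d3dSv87qrNhFiYZ3d4icYpWjGo2J2XiXd2U21leZmaqJqlZ4iKqrMGbbeFrYx0Z3eHV7ppiId4m7pmd4iqWaEGbqeFbZg2d4iJmKyYaJd4iah3d4qlFaIHfZh2rcc2d2mXeLy5dph4iblWd4pgCORGvIh1uqFHd3qpmb7HuIhniaZGeIhQTbhkuoh4ymBGd3dlVkYQjHlmeZQ3d4mTunM4eId3qWVlVWd3d2djPHnpaZU2d4mXpzbMqIh4mYRXd3Z4ath3K4O8d7hld4iIdy7amZiIiKuXaKd3W5N5Kne4ZrllZ4h3Zz+6qZmaiImru6aHZABqO3vqRJpXeHd1louXeIeIuIiIm5OKgTFqO2n/xouYd3dkx6VVVWZUmoeIjJKMEDCZS3b++Ip4hndHxpJoh3d1SIeKjZSHTLO3XIXHxpd5ZnRMiIKIiHd2V4eIm1R3bdSnXKajZ6Z2VUbbXKJ2d4dnmXqnuTJGaYOYN8h3iqEUVd+zb9J3d3ZXqYuZh3R2eUSYQruqm5dnnuYxv+J3d3VJmYiKVJia10SYYZ7DPNp4hkVjpZVnd3VIuZmIFKm95VOoc7+AR6lmVXd0ublneHJsyqemGKmas2OodZ5yZkZndmZ3uoh3dzSPdlaUa4iJw1N1dmh3eHaKupd3ZVZ3dEr2FniGeoh4yiV2d1Z2d3dWq5hmiXd3WP/hSZZmeYh5r6WIh1aEWplTRHqImHh3m5Y1iXRmmYeJjqR3douWJqzaZIh4h3iIdUVWdmmJmIeImyR2ZE3ddCR95mZ3eIeIiId1dqeYiHd3qhVplind3bdVJ4Z3iIV5h5l1imeHiHd4nDRpy3eJq83/hkZ4iHdXmWZnplqYiIiInXVWm6hkWI2RS0N3iHd5pgZql7qYiHeIi4VWZ4mpZTIBrrFWd4iaQEiKq6qYd3Z4imRXZVRYqmecpqcVZnu0A4mIeZZWdVVIemM1eIdkbJim34tiVnlAV6mFMyJIVrqtiaiYiId2WUSUn9XpSqAHeeuGVXeXa8qoeKznV3d3VwrEj+OfmRBqfruINamVnIhUeKykV3d3hz7GX+WOdym0jpmId4mEn/xlibpVd3d4djyneHeullt1i6iZh4h2fdp3mXRGeJmYdVtlqHxhJldWmtqIiIh3ZlWbz5Jnd3eIhmxWeDfsNGZs9329mHeIeJuXm3V4eIiId21ZiFF/11NHUgXa25h3mWZERFd3iHd3d2hJqIQ3fsiVRmIxfbiIm1FGZnd3iHd3d3dHqJdYNumaJHc1JayYqlRneJmIiIh3d3dlindpZdpqgzZ3UijKqVh3mZmamIiHiHd2a4Z3ZM1p7lNldTXMundptSFYmHiHd3iIaIZ3dEzqfcQyh0NGl2d6hVZViHh4d4mYd4d3d0J6d7xieXY0d2eXIjQ0l3h3h2mYh4d3iHVLua+3iHnMeoWWN7unh2ZmdmiIeId4iHdlYjzKmpiZmseIWJZTM2VVVXeJd3eIiIiFmCvJebhmd3eIiFjJdVmoVmeYZ3d4iJmYeBaw=="/>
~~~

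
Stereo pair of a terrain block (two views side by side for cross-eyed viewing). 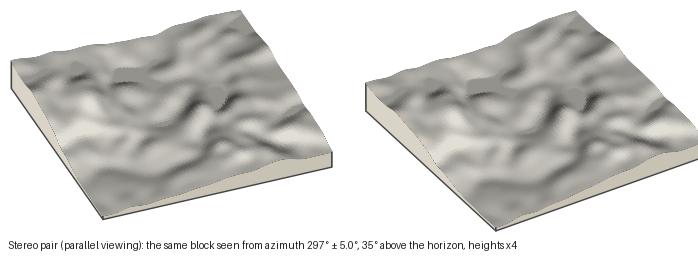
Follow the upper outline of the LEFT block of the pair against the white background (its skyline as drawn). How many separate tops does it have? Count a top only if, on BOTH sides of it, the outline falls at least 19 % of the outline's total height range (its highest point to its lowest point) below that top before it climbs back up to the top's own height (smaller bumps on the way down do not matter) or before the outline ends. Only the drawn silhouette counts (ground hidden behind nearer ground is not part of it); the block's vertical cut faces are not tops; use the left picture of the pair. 1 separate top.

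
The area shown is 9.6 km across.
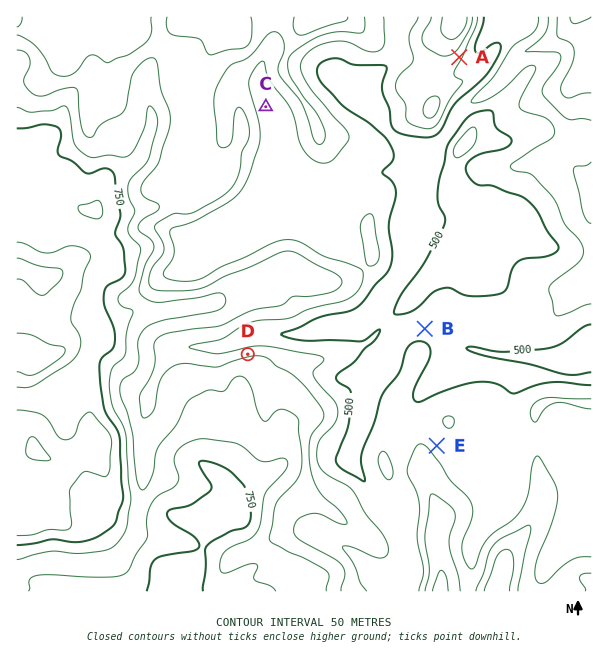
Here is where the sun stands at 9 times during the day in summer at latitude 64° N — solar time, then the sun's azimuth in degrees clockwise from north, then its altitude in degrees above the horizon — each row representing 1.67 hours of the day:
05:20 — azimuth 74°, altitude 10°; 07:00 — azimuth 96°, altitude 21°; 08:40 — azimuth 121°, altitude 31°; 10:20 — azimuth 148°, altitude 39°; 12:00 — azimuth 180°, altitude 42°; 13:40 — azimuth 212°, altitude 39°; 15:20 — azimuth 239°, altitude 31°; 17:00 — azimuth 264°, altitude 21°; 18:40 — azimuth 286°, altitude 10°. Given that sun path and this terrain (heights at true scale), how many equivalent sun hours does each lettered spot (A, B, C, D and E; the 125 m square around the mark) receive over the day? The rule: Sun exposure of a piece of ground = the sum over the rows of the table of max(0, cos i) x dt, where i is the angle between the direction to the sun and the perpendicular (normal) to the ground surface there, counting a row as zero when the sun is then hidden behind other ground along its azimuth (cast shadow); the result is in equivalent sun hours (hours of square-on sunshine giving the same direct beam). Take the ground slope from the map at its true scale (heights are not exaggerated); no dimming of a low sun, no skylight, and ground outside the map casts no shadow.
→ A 7.3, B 6.4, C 6.6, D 5.2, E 6.5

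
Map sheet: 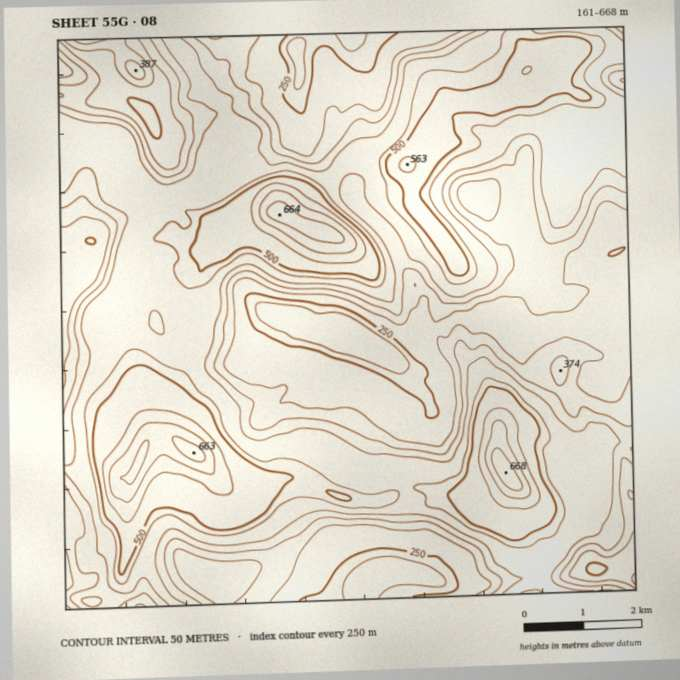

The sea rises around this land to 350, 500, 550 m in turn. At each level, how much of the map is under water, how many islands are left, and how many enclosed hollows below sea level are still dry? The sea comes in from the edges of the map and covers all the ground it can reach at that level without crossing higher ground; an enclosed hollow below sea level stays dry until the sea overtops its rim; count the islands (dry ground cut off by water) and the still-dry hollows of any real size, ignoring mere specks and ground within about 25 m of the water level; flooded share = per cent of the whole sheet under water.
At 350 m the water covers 39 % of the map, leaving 1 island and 0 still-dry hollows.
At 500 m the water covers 83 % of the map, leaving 4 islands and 0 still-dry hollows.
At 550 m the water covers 94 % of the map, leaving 3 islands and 0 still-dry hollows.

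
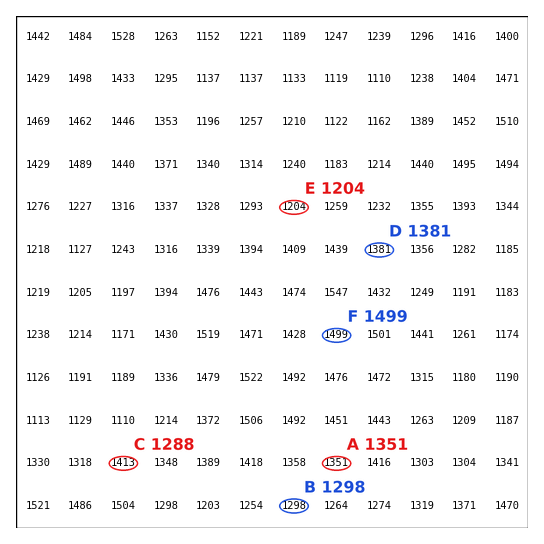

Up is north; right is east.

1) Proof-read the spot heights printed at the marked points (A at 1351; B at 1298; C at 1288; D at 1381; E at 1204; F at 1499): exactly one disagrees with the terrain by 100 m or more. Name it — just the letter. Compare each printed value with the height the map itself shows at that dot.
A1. C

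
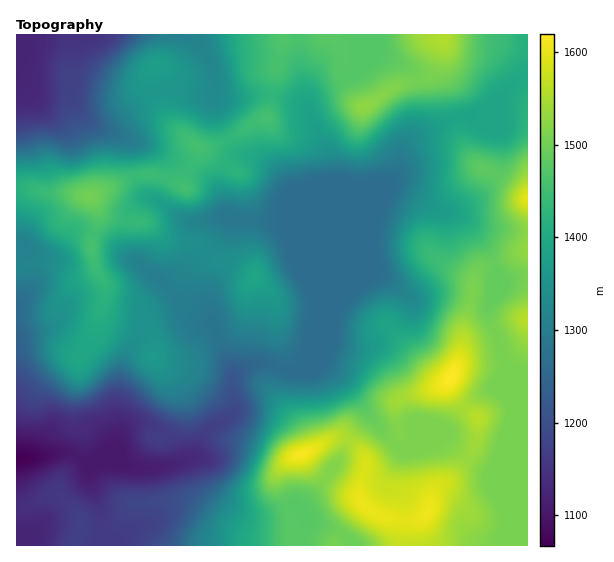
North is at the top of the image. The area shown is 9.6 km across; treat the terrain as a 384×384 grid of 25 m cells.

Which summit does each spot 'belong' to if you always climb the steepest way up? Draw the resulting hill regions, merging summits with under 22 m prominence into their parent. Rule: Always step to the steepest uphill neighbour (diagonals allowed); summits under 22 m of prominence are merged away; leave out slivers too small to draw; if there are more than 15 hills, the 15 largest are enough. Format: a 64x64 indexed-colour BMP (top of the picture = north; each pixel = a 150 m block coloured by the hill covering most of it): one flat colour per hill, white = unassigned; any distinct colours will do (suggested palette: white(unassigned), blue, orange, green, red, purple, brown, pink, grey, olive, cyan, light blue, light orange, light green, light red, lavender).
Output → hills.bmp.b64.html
<image width="64" height="64" href="data:image/bmp;base64,Qk12CAAAAAAAAHYAAAAoAAAAQAAAAEAAAAABAAQAAAAAAAAIAAATCwAAEwsAABAAAAAAAAAA////ALR3HwAOf/8ALKAsACgn1gC9Z5QAS1aMAMJ34wB/f38AIr28AM++FwDox64AeLv/AIrfmACWmP8A1bDFABEREREREREREREREREREREREREREUREREREREREREQREREREREREREREREREREREREREREURERERERERERERBERERERERERERERERERERERERERFEREREREREREREREEREREREREREREREREREREREREUREREREREREREREREQRERERERERERERERERERVVVVERRERERERERERERERERBERERERERERERERERERVVVVVVVEREREREREREREREREERERERERERERERERERVVVVVVVVREREREREREREREREQRERERERERERERERERVVVVVVVVVURERERERERERERERBERERERERERERERERVVVVVVVVVVVEREREREREREREREERERERERERERERERFVVVVVVVVVVUREREREREREREREQRERERERERERERERFVVVVVVVVVVVVEREREREREREERRBEREREREREREREREVVVVVVVVVVVVVREREREREREEREUERERERERERERERERFVVVVVVVVVVVVERERBREREERERQREREREREREREREREVVVVVVVVVVVVVRERBEREUERERERERERERERERERERERFVVVVVVVVVVVVERBERERERERERERERERERERERERERERFVVVVVVVVVVVRBERERERERERERERERERERERERERERERVVVVVVVVVVVRERERERERERERERERERERERERERERERFVVVVVVVVVVREREREREREREREREREREREREREREREREVVVVVVVVVVVERERERERERERERERERERERERERERERERVVVVVVVVVVEREREREREREREREREREREREhERERERERFVVVVVVVVVERERERERERERERERERERERESEREREREREVVVVVVVVVERERERERERERERERERERERESIRERERERERd1VVd3FREREREREREREREREaoRERERESIiERERERERd3d3d3cREREREREREREREREaqhEREREiIiIRERERERF3d3d3d2ERERERERERERERERqqEREREiIiIiERERERF3d3d3d3dhERERERERERERERqqoiERIiIiIiIREREREXd3d3d3d2ERERERERERERERGqqiIiIiIiIiIiERERERd3d3d3d3ZhEREREREREREREaqqIiIiIiIiIiIRERERd3d3d3d3dmEREREREREREREaqqoiIiIiIiIiIiEREXd3d3d3d3d2ZhERERERERERERqqqiIiIiIiIiIiIhEXd3d3d3d3d3ZmERERERERERERGqqqIiIiIiIiIiIiIid3d3d3d3d3dmZhERERERERERERqqoiIiIiIiIiIiIiJ3d3d3d3d3d2ZmERERERERERERGqqiIiIiIiIiIiIiInd3d3d3d3d3ZmYREREREREREREamZIiIiIiIiIiIiIiJ3d3d3d3d3NmZmERERERERERERmZkiIiIiIiIiIiIiIid3d3d3d3c2ZmYRERERERERERGZmSIiIiIiIiIiIiIiInd3d3d3czZmZmERERERERERGZmZIiIiIiIiIiIiIiIiJ3d3d3dzNmZmYREREREREREZmZkiIiIiIiIiIiIiIiInd3d3dzM2ZmZmEREREREREZmZmSIiIiIiIiIiIiIiIiJ3d3d3M4ZmZmYREREREREZmZmZIiIiIiIiIiIiIiIiIid3d3MzhmZmZhEREREREZmZmZkiIiIiIiIiIiIiIiIiMzMzMziIZmZmYREREREZmZmZmSIiIiIiIiIiIiIiIiIzMzMzOIhmZmZhERERERGZmZmZIiIiIiIiIiIiIiIiIjMzMzOIiIZmZmYRERERERGZmZkiIiIiIiIiIiIiIiIiMzMzM4iIhmZmZhERERERERmZmSIiIiIiIiIiIiIiIiIzMzM4iIiGZmZmYRERERERGZmZIiIiIiIiIiIiIiIiIjMzMziIiIZmZmZhERERERERmZkiIiIiIiIiIiIiIiIiIzM4iIiIhmZmZmYRERERERGZmSIiIiIiIiIiIiIiIiIiM4iIiIiGZmZmZhERERERERmZIiIiIiIiIiIiIiIiIiiIiIiIiIZmZmZmERERERERGZkiIiIiIiIiIiIiIiIiKIiIiIiIZmZmZmZhEREREREZmSIiIiIiIiIiIiIiIiKIiIiIiIhmZmZmZmYREREREZmZIiIiIiIiIiIiIiIiIoiIiIiIhmZmZmZmZjMxEREZmZkiIiIiIREiIiIiIiIoiIiIiIiGZmZmZmZmMzMxGZmZmSIiIiIREREiIiIiIiiIiIiIiIZmZmZmZmYzMzMzOZmZIiIiIRERERIiIiIiKIiIiIiDNmZmZmZmZjMzMzMzmZkiIiIhERERERIiIhEjMzMzMzM2ZmZmZmZmMzMzMzM5mSIiIiERERERERERERMzMzMzMzM2ZmZmZmYzMzMzMzOZIiIiIREREREREREREzMzMzMzMzM2ZmZmZjMzMzMzMzkiIiIhERERERERERETMzMzMzMzMzNmZmZjMzMzMzMzMyIiIiERERERERERETMzMzMzMzMzMzZmZjMzMzMzMzMzIiIiIRERERERERERMzMzMzMzMzMzMzMzMzMzMzMzMzMiIiIhERERERERERMzMzMzMzMzMzMzMzMzMzMzMzMzMxERERERERERERERMzMzMzMzMzMzMzMzMzMzMzMzMzMz"/>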